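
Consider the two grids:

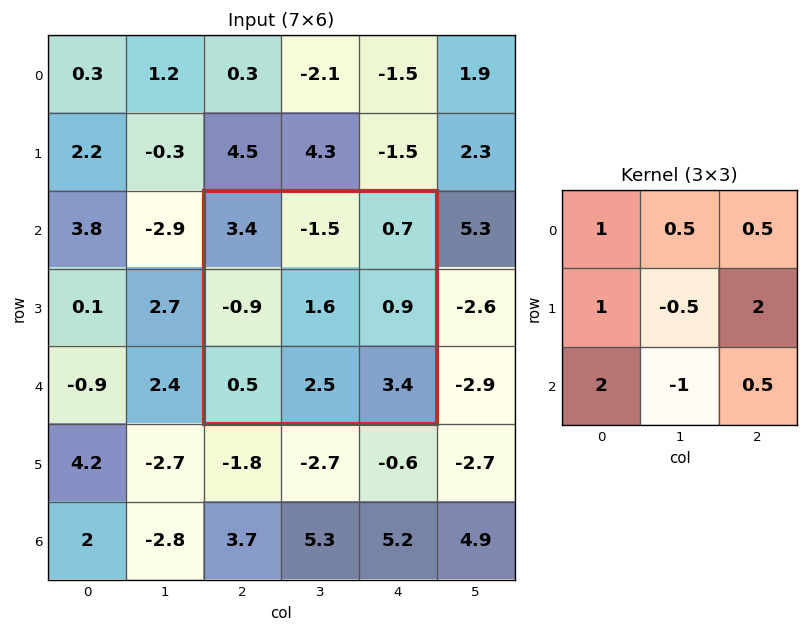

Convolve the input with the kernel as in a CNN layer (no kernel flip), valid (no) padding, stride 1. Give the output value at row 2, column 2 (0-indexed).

3.3

The receptive field on the input at this output position is [3.4 -1.5 0.7 / -0.9 1.6 0.9 / 0.5 2.5 3.4]. Elementwise product with the kernel and sum: 3.4·1 + -1.5·0.5 + 0.7·0.5 + -0.9·1 + 1.6·-0.5 + 0.9·2 + 0.5·2 + 2.5·-1 + 3.4·0.5.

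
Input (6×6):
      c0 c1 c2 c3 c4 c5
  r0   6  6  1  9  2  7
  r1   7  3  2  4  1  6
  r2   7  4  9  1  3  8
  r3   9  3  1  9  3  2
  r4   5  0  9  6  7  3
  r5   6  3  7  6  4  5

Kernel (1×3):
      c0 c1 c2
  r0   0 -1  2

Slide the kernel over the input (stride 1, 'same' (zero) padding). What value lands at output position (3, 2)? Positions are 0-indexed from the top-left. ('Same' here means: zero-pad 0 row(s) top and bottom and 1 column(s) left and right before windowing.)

The receptive field on the zero-padded input at this output position is [3 1 9]. Elementwise product with the kernel and sum: 1·-1 + 9·2.

17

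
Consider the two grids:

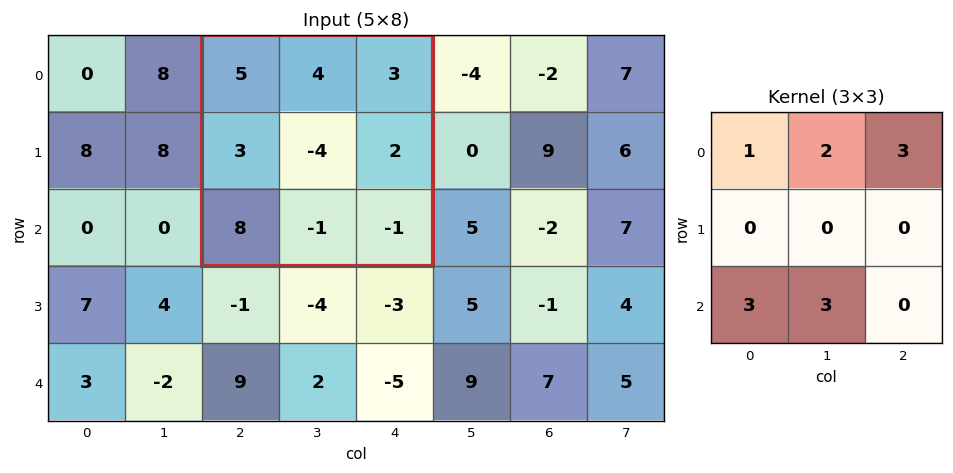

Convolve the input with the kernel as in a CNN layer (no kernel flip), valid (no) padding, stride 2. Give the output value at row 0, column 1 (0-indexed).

43

The receptive field on the input at this output position is [5 4 3 / 3 -4 2 / 8 -1 -1]. Elementwise product with the kernel and sum: 5·1 + 4·2 + 3·3 + 8·3 + -1·3.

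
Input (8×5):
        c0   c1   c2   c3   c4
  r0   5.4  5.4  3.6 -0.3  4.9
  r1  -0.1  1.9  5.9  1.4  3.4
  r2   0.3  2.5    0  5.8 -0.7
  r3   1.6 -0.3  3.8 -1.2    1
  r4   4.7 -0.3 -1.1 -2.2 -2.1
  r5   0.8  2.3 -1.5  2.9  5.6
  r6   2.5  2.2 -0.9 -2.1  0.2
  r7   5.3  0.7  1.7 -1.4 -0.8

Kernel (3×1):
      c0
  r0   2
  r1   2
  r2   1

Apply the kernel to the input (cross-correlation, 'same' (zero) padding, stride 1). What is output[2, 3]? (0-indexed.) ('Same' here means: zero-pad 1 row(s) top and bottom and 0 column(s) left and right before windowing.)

13.2

The receptive field on the zero-padded input at this output position is [1.4 / 5.8 / -1.2]. Elementwise product with the kernel and sum: 1.4·2 + 5.8·2 + -1.2·1.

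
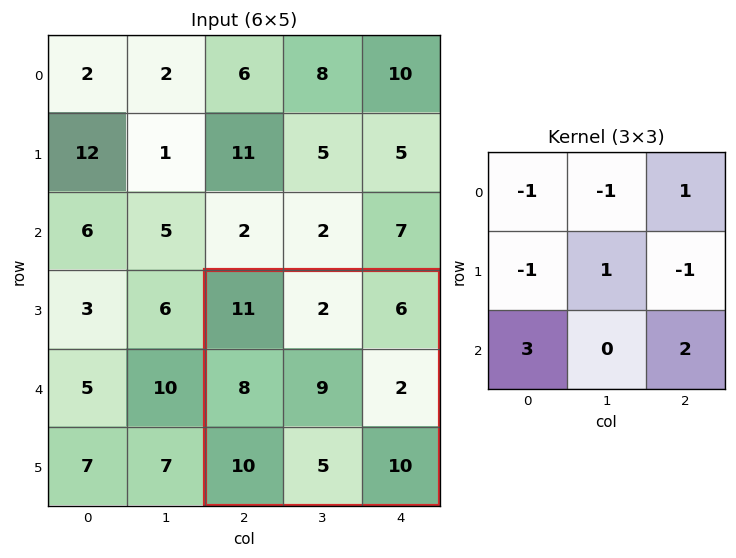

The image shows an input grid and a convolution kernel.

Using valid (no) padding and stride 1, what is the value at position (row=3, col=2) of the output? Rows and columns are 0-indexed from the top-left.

The receptive field on the input at this output position is [11 2 6 / 8 9 2 / 10 5 10]. Elementwise product with the kernel and sum: 11·-1 + 2·-1 + 6·1 + 8·-1 + 9·1 + 2·-1 + 10·3 + 10·2.

42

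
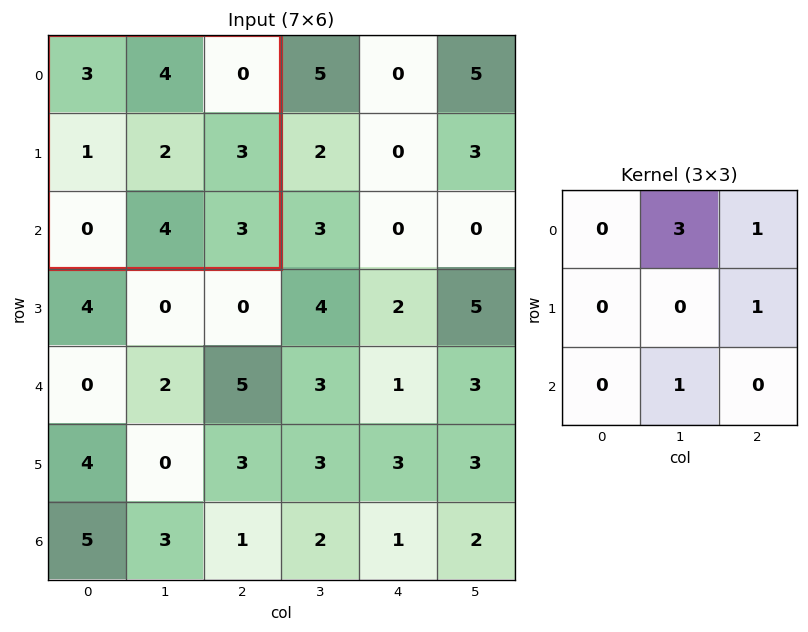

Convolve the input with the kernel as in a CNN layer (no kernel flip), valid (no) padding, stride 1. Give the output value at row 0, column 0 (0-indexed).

The receptive field on the input at this output position is [3 4 0 / 1 2 3 / 0 4 3]. Elementwise product with the kernel and sum: 4·3 + 0·1 + 3·1 + 4·1.

19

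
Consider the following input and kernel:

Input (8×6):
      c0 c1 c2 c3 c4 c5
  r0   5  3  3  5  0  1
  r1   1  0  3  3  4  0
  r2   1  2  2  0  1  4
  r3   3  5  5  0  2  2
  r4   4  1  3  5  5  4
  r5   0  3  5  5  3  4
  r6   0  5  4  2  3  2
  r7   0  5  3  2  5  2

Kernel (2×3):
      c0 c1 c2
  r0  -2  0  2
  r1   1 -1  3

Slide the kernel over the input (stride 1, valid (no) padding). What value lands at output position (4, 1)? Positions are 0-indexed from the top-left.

21

The receptive field on the input at this output position is [1 3 5 / 3 5 5]. Elementwise product with the kernel and sum: 1·-2 + 5·2 + 3·1 + 5·-1 + 5·3.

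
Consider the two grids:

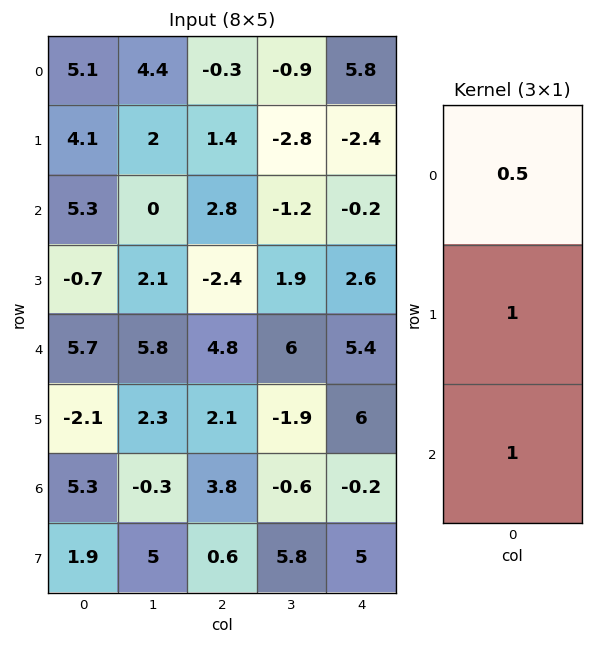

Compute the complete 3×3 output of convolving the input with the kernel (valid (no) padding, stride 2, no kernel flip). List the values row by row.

11.95 4.05 0.3
7.65 3.8 7.9
6.05 8.3 8.5

Output[0,0]: The receptive field on the input at this output position is [5.1 / 4.1 / 5.3]. Elementwise product with the kernel and sum: 5.1·0.5 + 4.1·1 + 5.3·1.
Output[0,1]: The receptive field on the input at this output position is [-0.3 / 1.4 / 2.8]. Elementwise product with the kernel and sum: -0.3·0.5 + 1.4·1 + 2.8·1.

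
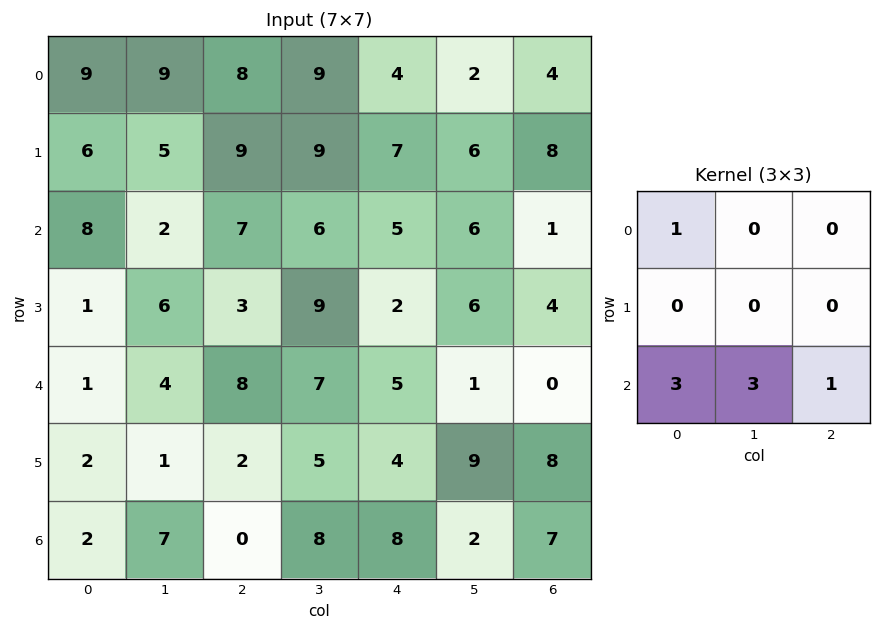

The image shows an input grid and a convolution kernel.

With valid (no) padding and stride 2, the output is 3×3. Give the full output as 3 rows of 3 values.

Output[0,0]: The receptive field on the input at this output position is [9 9 8 / 6 5 9 / 8 2 7]. Elementwise product with the kernel and sum: 9·1 + 8·3 + 2·3 + 7·1.

46 52 38
31 57 23
28 40 42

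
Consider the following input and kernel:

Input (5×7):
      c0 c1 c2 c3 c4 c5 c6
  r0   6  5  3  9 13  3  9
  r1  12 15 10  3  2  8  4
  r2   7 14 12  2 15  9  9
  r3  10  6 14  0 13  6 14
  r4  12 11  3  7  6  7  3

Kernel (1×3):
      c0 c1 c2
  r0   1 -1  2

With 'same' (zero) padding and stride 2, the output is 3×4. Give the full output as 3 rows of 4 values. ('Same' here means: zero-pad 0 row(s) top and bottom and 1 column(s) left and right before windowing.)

4 20 2 -6
21 6 5 0
10 22 15 4

Output[0,0]: The receptive field on the zero-padded input at this output position is [0 6 5]. Elementwise product with the kernel and sum: 0·1 + 6·-1 + 5·2.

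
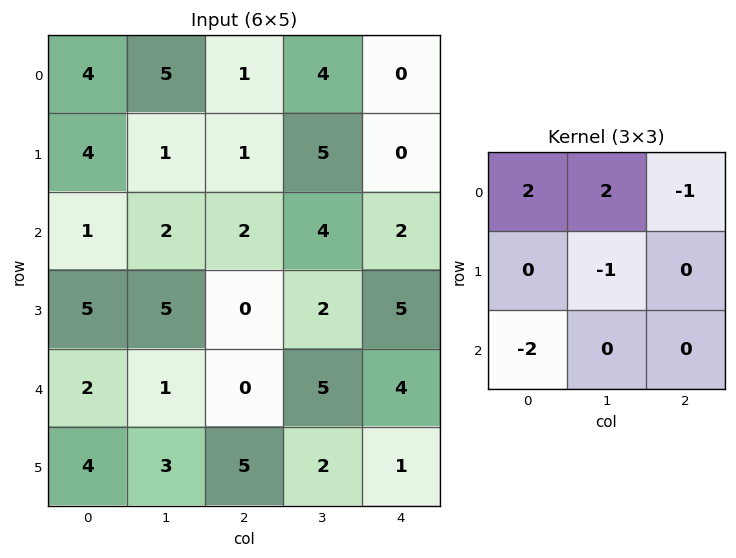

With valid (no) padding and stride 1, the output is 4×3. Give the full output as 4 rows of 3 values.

14 3 1
-3 -13 8
-5 2 8
11 2 -16

Output[0,0]: The receptive field on the input at this output position is [4 5 1 / 4 1 1 / 1 2 2]. Elementwise product with the kernel and sum: 4·2 + 5·2 + 1·-1 + 1·-1 + 1·-2.
Output[0,1]: The receptive field on the input at this output position is [5 1 4 / 1 1 5 / 2 2 4]. Elementwise product with the kernel and sum: 5·2 + 1·2 + 4·-1 + 1·-1 + 2·-2.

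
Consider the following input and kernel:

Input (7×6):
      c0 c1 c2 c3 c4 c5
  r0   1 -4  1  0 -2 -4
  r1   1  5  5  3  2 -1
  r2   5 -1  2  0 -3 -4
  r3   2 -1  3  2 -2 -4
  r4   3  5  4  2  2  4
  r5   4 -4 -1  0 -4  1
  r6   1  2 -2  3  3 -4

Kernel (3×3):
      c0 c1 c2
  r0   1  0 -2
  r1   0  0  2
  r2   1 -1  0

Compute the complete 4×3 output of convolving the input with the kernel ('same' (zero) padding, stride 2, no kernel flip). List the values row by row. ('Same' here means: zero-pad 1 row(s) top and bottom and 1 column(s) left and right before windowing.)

-9 0 -7
-14 -5 1
8 -4 22
12 2 -10

Output[0,0]: The receptive field on the zero-padded input at this output position is [0 0 0 / 0 1 -4 / 0 1 5]. Elementwise product with the kernel and sum: 0·1 + 0·-2 + -4·2 + 0·1 + 1·-1.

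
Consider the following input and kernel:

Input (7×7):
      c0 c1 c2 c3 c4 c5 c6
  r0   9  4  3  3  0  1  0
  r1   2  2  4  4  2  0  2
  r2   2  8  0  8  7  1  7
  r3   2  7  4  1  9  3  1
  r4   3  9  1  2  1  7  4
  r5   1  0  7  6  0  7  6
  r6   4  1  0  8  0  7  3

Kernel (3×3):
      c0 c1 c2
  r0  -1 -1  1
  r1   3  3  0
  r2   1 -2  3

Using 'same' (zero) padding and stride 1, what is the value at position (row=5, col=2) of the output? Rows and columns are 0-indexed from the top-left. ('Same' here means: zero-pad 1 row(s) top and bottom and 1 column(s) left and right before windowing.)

38

The receptive field on the zero-padded input at this output position is [9 1 2 / 0 7 6 / 1 0 8]. Elementwise product with the kernel and sum: 9·-1 + 1·-1 + 2·1 + 0·3 + 7·3 + 1·1 + 0·-2 + 8·3.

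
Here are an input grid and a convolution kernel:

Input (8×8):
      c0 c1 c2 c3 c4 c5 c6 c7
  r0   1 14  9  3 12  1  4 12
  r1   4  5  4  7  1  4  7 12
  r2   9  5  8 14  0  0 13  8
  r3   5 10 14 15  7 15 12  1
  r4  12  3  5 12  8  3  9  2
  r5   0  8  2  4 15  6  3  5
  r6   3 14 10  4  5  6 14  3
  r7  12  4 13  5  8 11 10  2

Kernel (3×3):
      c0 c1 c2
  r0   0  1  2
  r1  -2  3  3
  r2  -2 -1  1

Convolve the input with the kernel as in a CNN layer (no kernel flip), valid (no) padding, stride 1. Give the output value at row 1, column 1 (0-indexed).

The receptive field on the input at this output position is [5 4 7 / 5 8 14 / 10 14 15]. Elementwise product with the kernel and sum: 4·1 + 7·2 + 5·-2 + 8·3 + 14·3 + 10·-2 + 14·-1 + 15·1.

55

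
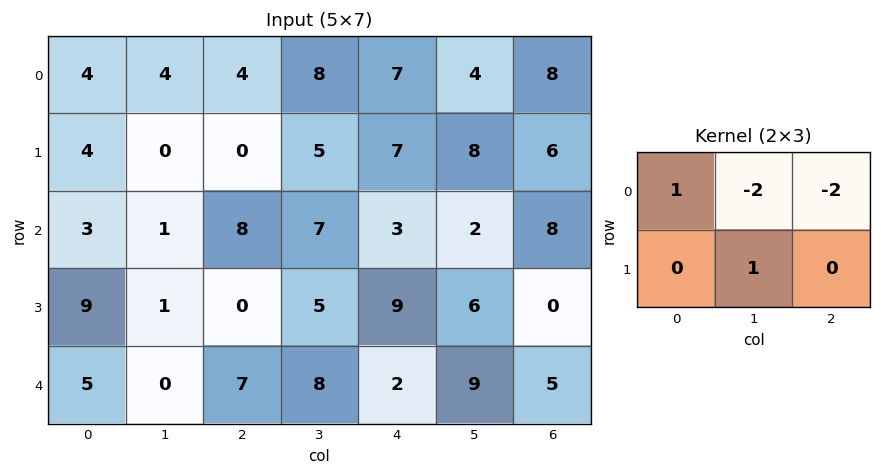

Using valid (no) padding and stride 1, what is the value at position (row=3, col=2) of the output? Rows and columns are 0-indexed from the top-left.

-20

The receptive field on the input at this output position is [0 5 9 / 7 8 2]. Elementwise product with the kernel and sum: 0·1 + 5·-2 + 9·-2 + 8·1.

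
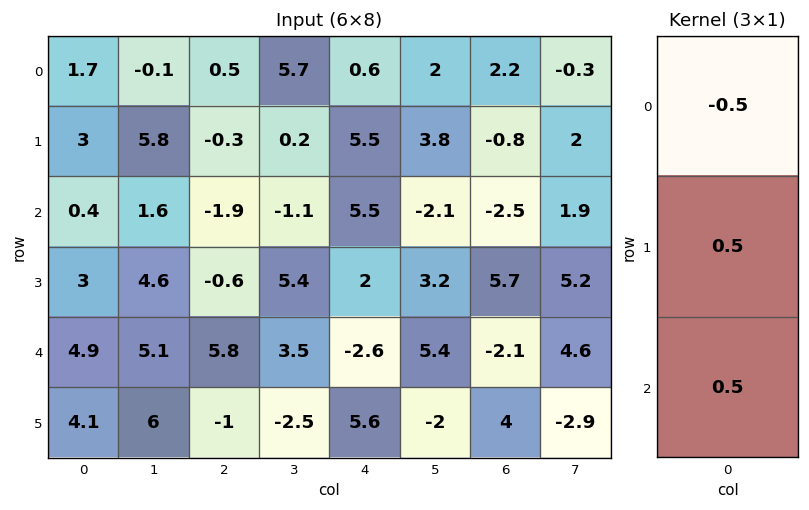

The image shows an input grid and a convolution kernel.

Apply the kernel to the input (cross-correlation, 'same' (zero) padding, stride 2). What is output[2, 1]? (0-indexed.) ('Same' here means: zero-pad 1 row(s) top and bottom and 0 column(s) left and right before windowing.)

2.7

The receptive field on the zero-padded input at this output position is [-0.6 / 5.8 / -1]. Elementwise product with the kernel and sum: -0.6·-0.5 + 5.8·0.5 + -1·0.5.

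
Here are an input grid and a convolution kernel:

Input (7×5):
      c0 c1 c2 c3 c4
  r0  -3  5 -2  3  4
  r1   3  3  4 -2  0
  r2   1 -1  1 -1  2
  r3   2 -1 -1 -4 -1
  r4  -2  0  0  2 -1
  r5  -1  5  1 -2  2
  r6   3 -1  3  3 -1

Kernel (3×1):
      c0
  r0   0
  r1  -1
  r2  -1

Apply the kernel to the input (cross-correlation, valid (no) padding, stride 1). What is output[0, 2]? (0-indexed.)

The receptive field on the input at this output position is [-2 / 4 / 1]. Elementwise product with the kernel and sum: 4·-1 + 1·-1.

-5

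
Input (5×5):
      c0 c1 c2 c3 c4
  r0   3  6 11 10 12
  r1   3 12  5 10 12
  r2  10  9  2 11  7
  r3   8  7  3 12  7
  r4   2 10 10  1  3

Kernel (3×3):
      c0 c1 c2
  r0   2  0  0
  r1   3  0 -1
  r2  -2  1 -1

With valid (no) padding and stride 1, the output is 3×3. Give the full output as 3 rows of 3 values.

Output[0,0]: The receptive field on the input at this output position is [3 6 11 / 3 12 5 / 10 9 2]. Elementwise product with the kernel and sum: 3·2 + 3·3 + 5·-1 + 10·-2 + 9·1 + 2·-1.

-3 11 25
22 17 8
37 16 -16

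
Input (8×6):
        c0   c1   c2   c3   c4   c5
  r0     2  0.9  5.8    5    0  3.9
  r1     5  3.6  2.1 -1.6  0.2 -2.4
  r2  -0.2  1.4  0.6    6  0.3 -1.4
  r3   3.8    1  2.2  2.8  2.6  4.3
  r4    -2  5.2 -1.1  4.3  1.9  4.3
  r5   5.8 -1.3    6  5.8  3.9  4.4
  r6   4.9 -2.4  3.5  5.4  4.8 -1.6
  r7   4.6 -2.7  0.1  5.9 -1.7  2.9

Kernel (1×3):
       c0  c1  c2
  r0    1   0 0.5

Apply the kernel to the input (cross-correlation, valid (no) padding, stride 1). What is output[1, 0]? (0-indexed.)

6.05

The receptive field on the input at this output position is [5 3.6 2.1]. Elementwise product with the kernel and sum: 5·1 + 2.1·0.5.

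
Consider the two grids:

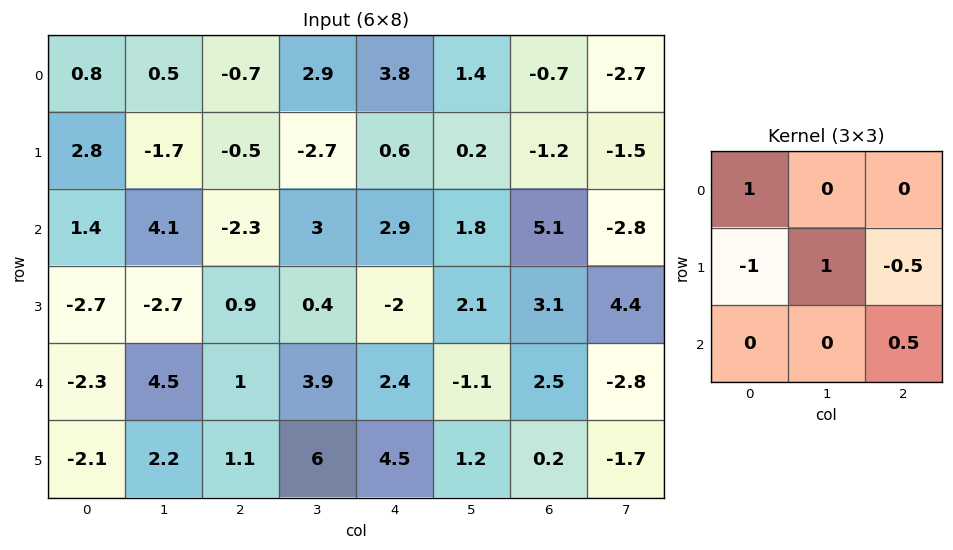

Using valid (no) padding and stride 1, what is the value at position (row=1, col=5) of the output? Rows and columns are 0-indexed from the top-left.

The receptive field on the input at this output position is [0.2 -1.2 -1.5 / 1.8 5.1 -2.8 / 2.1 3.1 4.4]. Elementwise product with the kernel and sum: 0.2·1 + 1.8·-1 + 5.1·1 + -2.8·-0.5 + 4.4·0.5.

7.1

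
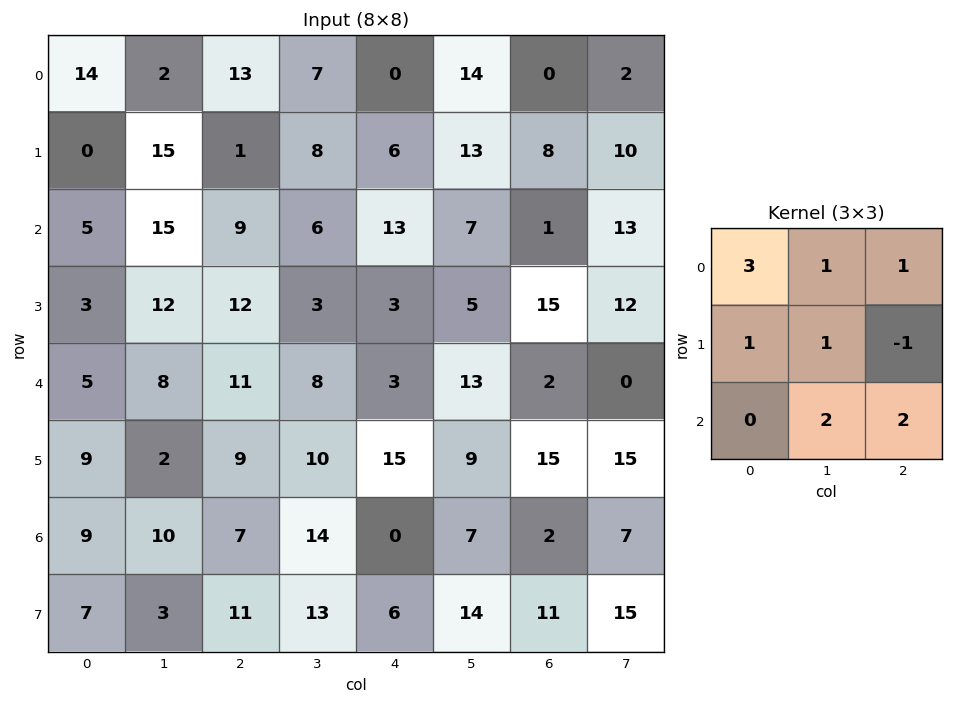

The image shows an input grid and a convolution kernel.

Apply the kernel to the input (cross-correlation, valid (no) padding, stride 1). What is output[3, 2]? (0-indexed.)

108

The receptive field on the input at this output position is [12 3 3 / 11 8 3 / 9 10 15]. Elementwise product with the kernel and sum: 12·3 + 3·1 + 3·1 + 11·1 + 8·1 + 3·-1 + 10·2 + 15·2.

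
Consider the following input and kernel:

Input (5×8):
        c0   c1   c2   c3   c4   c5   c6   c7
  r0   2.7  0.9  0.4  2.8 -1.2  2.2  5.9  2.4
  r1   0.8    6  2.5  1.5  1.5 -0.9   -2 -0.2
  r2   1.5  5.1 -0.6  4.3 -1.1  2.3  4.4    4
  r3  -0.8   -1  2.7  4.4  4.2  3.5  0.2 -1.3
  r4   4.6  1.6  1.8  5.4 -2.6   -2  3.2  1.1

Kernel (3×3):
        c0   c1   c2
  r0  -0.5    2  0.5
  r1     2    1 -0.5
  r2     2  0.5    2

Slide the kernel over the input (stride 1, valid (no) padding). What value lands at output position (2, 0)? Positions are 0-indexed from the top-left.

18.8

The receptive field on the input at this output position is [1.5 5.1 -0.6 / -0.8 -1 2.7 / 4.6 1.6 1.8]. Elementwise product with the kernel and sum: 1.5·-0.5 + 5.1·2 + -0.6·0.5 + -0.8·2 + -1·1 + 2.7·-0.5 + 4.6·2 + 1.6·0.5 + 1.8·2.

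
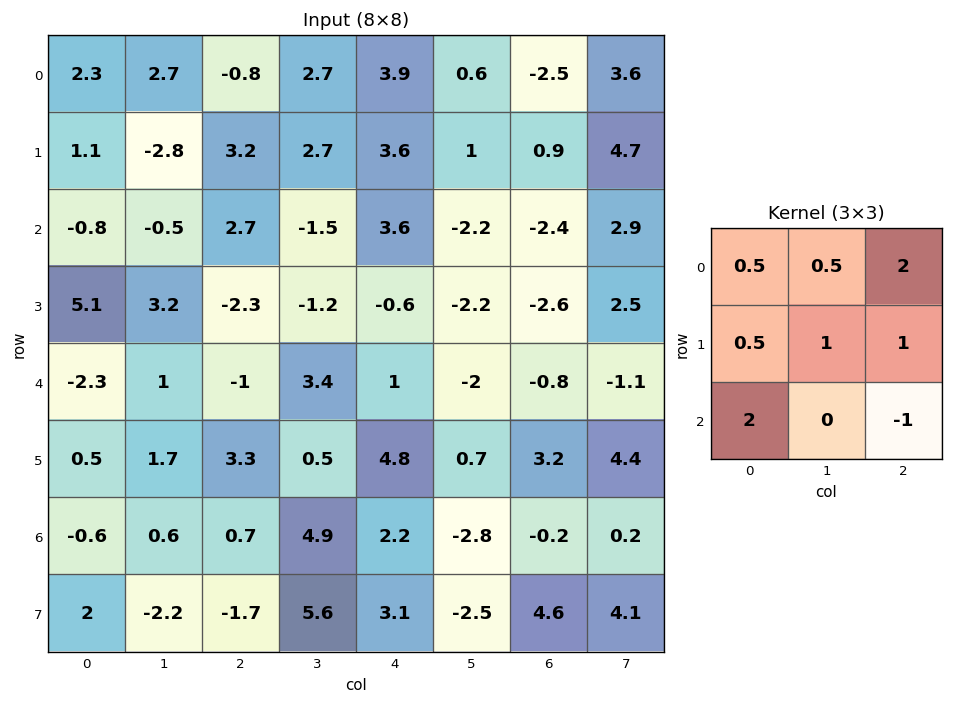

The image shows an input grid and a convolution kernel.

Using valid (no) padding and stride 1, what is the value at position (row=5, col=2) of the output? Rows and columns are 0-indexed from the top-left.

The receptive field on the input at this output position is [3.3 0.5 4.8 / 0.7 4.9 2.2 / -1.7 5.6 3.1]. Elementwise product with the kernel and sum: 3.3·0.5 + 0.5·0.5 + 4.8·2 + 0.7·0.5 + 4.9·1 + 2.2·1 + -1.7·2 + 3.1·-1.

12.45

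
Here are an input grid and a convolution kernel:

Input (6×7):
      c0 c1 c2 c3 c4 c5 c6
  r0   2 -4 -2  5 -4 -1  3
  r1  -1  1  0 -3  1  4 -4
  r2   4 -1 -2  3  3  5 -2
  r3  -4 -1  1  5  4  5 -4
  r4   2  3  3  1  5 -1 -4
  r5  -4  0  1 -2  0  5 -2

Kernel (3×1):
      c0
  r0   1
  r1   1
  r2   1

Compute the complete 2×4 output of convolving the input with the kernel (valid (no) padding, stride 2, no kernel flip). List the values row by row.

5 -4 0 -3
2 2 12 -10

Output[0,0]: The receptive field on the input at this output position is [2 / -1 / 4]. Elementwise product with the kernel and sum: 2·1 + -1·1 + 4·1.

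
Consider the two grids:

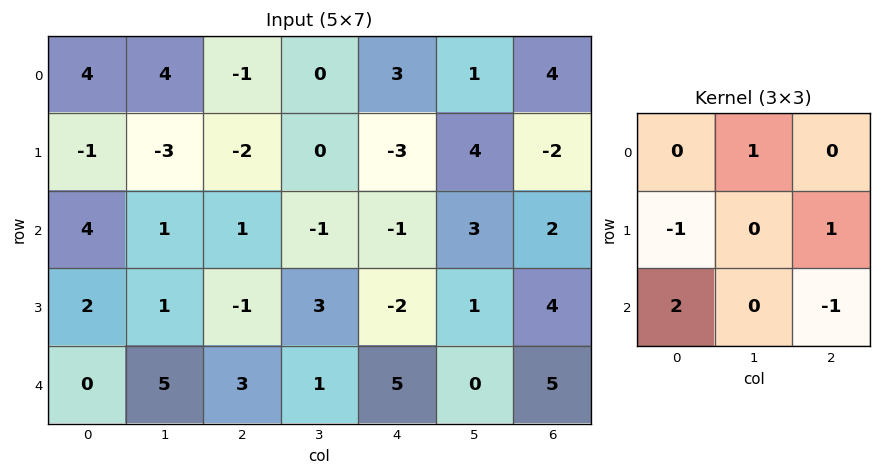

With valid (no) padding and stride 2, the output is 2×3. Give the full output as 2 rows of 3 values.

Output[0,0]: The receptive field on the input at this output position is [4 4 -1 / -1 -3 -2 / 4 1 1]. Elementwise product with the kernel and sum: 4·1 + -1·-1 + -2·1 + 4·2 + 1·-1.

10 2 -2
-5 -1 14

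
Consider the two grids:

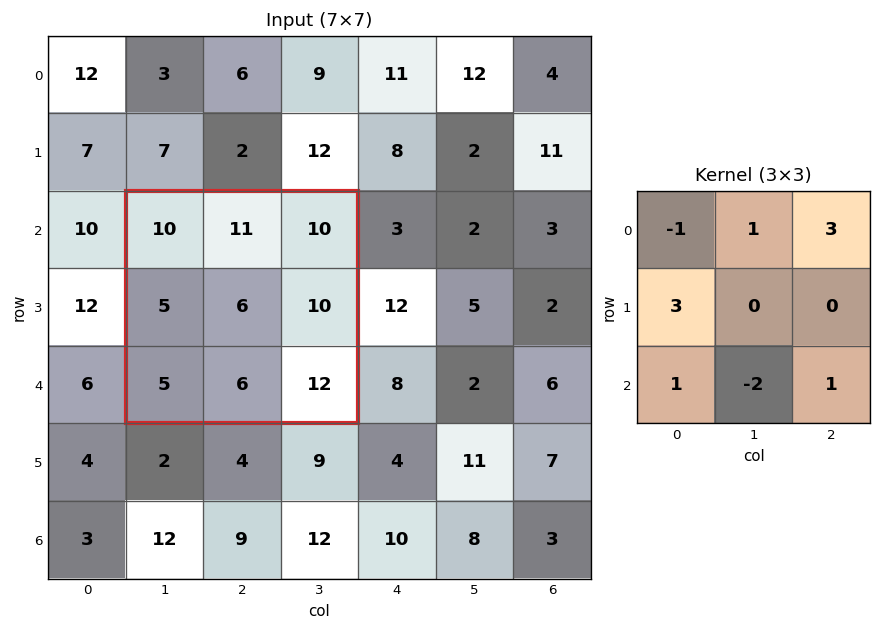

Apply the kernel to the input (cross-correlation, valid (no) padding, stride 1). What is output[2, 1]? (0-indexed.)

51

The receptive field on the input at this output position is [10 11 10 / 5 6 10 / 5 6 12]. Elementwise product with the kernel and sum: 10·-1 + 11·1 + 10·3 + 5·3 + 5·1 + 6·-2 + 12·1.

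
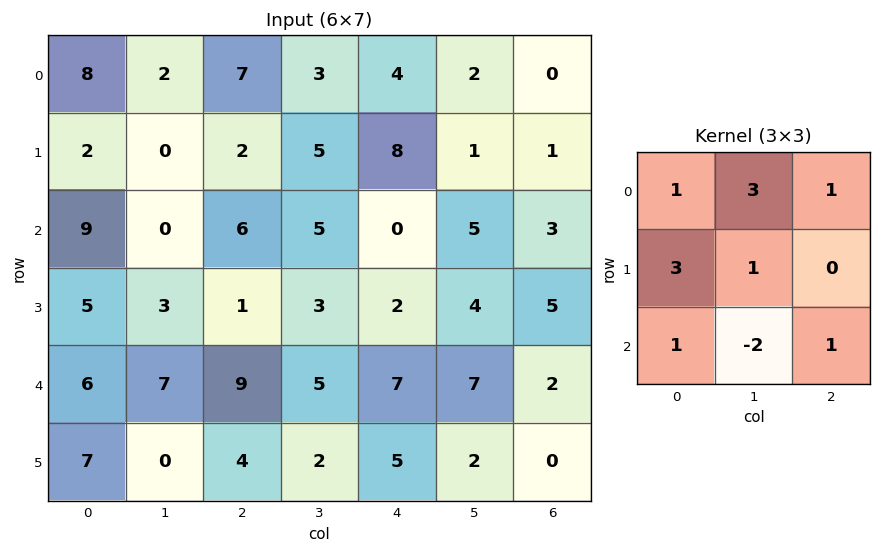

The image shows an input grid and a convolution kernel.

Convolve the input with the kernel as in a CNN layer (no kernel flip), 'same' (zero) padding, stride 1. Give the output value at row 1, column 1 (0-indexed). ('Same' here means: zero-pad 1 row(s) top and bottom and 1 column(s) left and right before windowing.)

42

The receptive field on the zero-padded input at this output position is [8 2 7 / 2 0 2 / 9 0 6]. Elementwise product with the kernel and sum: 8·1 + 2·3 + 7·1 + 2·3 + 0·1 + 9·1 + 0·-2 + 6·1.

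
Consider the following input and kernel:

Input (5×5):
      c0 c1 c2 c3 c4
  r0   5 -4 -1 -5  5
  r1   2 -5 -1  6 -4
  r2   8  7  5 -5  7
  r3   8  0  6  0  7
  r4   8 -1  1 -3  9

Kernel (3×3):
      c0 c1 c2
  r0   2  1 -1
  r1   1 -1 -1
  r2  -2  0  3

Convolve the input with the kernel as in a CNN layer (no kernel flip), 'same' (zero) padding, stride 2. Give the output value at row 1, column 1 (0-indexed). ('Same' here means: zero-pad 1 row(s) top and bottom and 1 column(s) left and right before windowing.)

-10

The receptive field on the zero-padded input at this output position is [-5 -1 6 / 7 5 -5 / 0 6 0]. Elementwise product with the kernel and sum: -5·2 + -1·1 + 6·-1 + 7·1 + 5·-1 + -5·-1 + 0·-2 + 0·3.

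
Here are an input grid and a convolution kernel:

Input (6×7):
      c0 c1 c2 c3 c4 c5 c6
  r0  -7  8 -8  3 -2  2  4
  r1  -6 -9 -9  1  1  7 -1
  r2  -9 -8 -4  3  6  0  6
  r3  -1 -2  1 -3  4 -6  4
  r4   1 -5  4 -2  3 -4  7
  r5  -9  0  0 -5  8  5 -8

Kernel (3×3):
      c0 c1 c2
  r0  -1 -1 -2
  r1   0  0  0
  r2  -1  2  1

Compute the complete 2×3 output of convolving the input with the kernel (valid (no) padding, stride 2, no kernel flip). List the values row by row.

Output[0,0]: The receptive field on the input at this output position is [-7 8 -8 / -6 -9 -9 / -9 -8 -4]. Elementwise product with the kernel and sum: -7·-1 + 8·-1 + -8·-2 + -9·-1 + -8·2 + -4·1.
Output[0,1]: The receptive field on the input at this output position is [-8 3 -2 / -9 1 1 / -4 3 6]. Elementwise product with the kernel and sum: -8·-1 + 3·-1 + -2·-2 + -4·-1 + 3·2 + 6·1.

4 25 -8
18 -16 -22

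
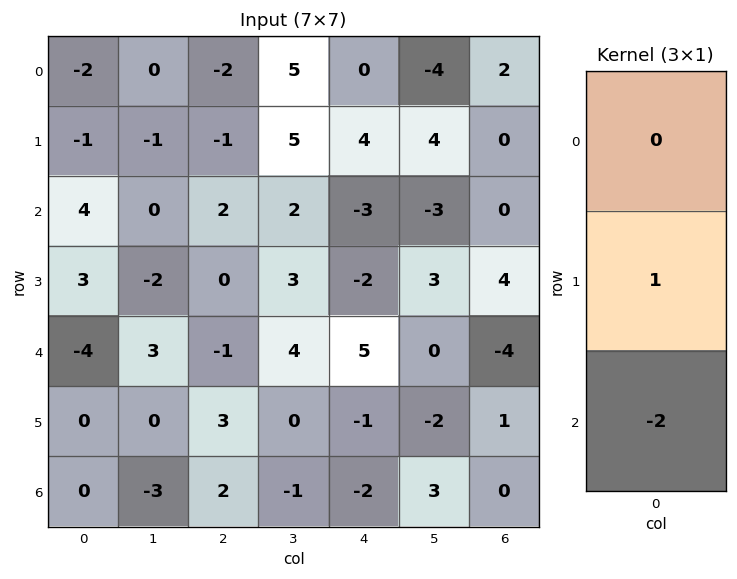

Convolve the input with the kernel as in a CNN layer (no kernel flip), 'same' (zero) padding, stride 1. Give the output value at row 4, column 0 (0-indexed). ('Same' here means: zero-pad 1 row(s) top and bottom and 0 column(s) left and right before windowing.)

-4

The receptive field on the zero-padded input at this output position is [3 / -4 / 0]. Elementwise product with the kernel and sum: -4·1 + 0·-2.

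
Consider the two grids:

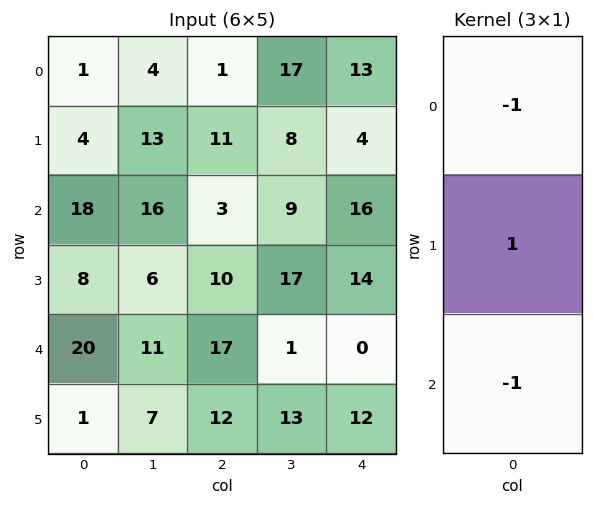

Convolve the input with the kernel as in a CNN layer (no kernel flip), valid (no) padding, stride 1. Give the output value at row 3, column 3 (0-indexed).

-29

The receptive field on the input at this output position is [17 / 1 / 13]. Elementwise product with the kernel and sum: 17·-1 + 1·1 + 13·-1.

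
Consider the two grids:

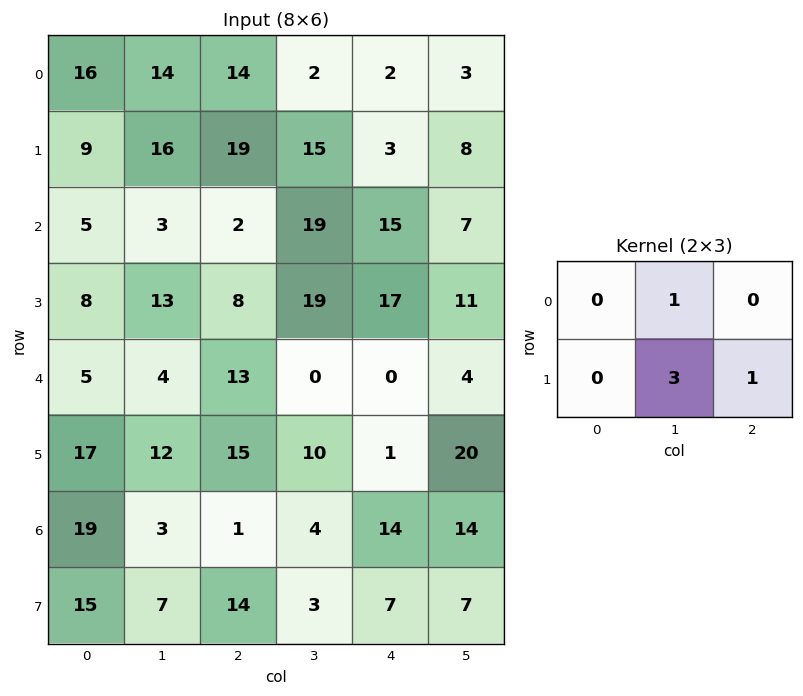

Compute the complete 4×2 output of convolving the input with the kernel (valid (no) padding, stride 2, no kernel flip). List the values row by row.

81 50
50 93
55 31
38 20

Output[0,0]: The receptive field on the input at this output position is [16 14 14 / 9 16 19]. Elementwise product with the kernel and sum: 14·1 + 16·3 + 19·1.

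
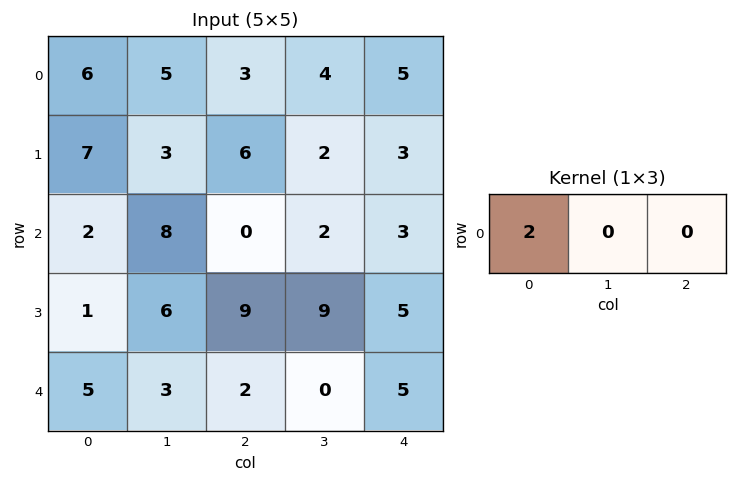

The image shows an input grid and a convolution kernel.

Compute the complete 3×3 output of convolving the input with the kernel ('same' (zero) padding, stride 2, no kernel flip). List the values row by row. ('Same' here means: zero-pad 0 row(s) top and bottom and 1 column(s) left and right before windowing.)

Output[0,0]: The receptive field on the zero-padded input at this output position is [0 6 5]. Elementwise product with the kernel and sum: 0·2.
Output[0,1]: The receptive field on the zero-padded input at this output position is [5 3 4]. Elementwise product with the kernel and sum: 5·2.

0 10 8
0 16 4
0 6 0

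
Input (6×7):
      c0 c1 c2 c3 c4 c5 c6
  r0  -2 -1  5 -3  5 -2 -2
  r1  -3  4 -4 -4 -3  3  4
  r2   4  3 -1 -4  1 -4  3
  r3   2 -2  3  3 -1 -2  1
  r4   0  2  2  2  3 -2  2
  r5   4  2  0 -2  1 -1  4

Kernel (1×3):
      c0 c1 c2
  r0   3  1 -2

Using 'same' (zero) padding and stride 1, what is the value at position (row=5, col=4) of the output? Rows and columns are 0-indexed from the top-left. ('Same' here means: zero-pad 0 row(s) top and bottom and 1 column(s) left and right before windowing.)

The receptive field on the zero-padded input at this output position is [-2 1 -1]. Elementwise product with the kernel and sum: -2·3 + 1·1 + -1·-2.

-3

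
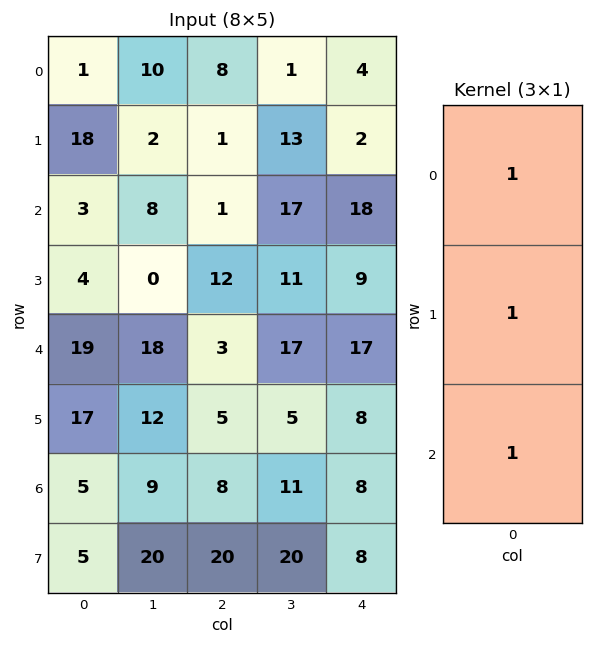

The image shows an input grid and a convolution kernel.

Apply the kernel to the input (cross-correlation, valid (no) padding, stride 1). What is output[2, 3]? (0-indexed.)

45

The receptive field on the input at this output position is [17 / 11 / 17]. Elementwise product with the kernel and sum: 17·1 + 11·1 + 17·1.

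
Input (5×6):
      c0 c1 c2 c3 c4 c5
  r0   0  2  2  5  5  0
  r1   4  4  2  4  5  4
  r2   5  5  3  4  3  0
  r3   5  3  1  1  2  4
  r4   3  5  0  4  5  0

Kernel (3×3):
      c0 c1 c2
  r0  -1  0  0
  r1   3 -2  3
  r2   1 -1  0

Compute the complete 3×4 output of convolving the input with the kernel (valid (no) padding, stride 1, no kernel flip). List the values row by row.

Output[0,0]: The receptive field on the input at this output position is [0 2 2 / 4 4 2 / 5 5 3]. Elementwise product with the kernel and sum: 0·-1 + 4·3 + 4·-2 + 2·3 + 5·1 + 5·-1.

10 20 10 10
12 19 8 1
5 10 0 6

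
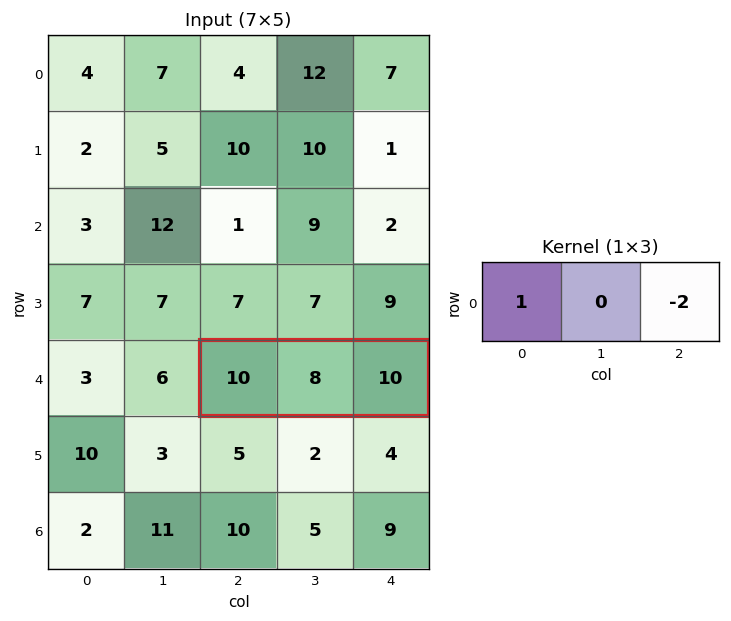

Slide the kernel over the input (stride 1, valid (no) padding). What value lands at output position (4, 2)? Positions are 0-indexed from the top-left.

-10

The receptive field on the input at this output position is [10 8 10]. Elementwise product with the kernel and sum: 10·1 + 10·-2.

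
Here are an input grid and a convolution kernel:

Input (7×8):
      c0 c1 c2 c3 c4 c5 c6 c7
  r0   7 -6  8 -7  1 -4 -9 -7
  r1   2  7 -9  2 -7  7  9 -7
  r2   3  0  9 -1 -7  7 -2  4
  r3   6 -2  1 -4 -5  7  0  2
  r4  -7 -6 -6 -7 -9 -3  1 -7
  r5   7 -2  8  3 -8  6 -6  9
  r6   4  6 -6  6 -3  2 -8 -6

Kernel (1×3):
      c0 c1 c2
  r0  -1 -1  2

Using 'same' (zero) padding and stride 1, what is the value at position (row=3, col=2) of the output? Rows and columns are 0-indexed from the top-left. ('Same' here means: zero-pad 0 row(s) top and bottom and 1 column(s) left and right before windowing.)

-7

The receptive field on the zero-padded input at this output position is [-2 1 -4]. Elementwise product with the kernel and sum: -2·-1 + 1·-1 + -4·2.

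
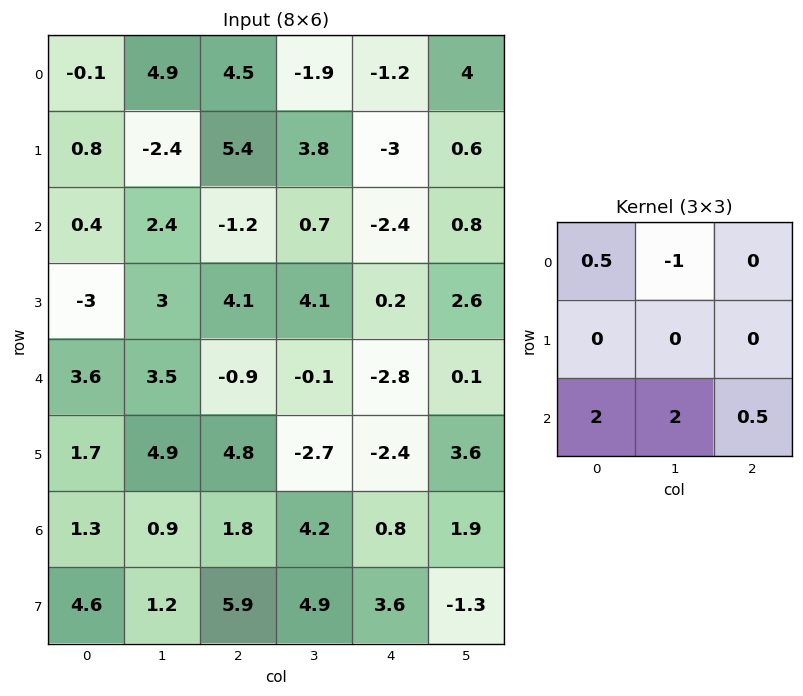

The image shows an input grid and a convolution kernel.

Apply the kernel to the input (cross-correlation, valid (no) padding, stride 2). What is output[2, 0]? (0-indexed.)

The receptive field on the input at this output position is [3.6 3.5 -0.9 / 1.7 4.9 4.8 / 1.3 0.9 1.8]. Elementwise product with the kernel and sum: 3.6·0.5 + 3.5·-1 + 1.3·2 + 0.9·2 + 1.8·0.5.

3.6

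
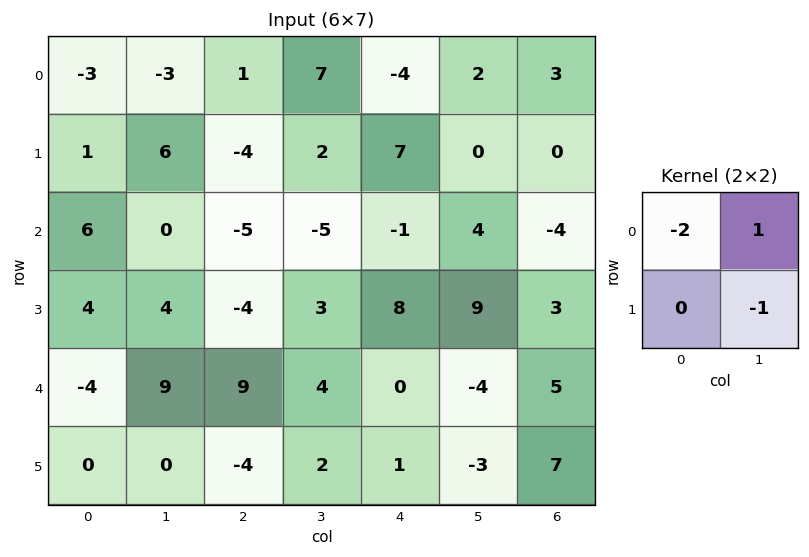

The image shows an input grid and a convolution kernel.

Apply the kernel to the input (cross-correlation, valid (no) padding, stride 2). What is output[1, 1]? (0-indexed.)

The receptive field on the input at this output position is [-5 -5 / -4 3]. Elementwise product with the kernel and sum: -5·-2 + -5·1 + 3·-1.

2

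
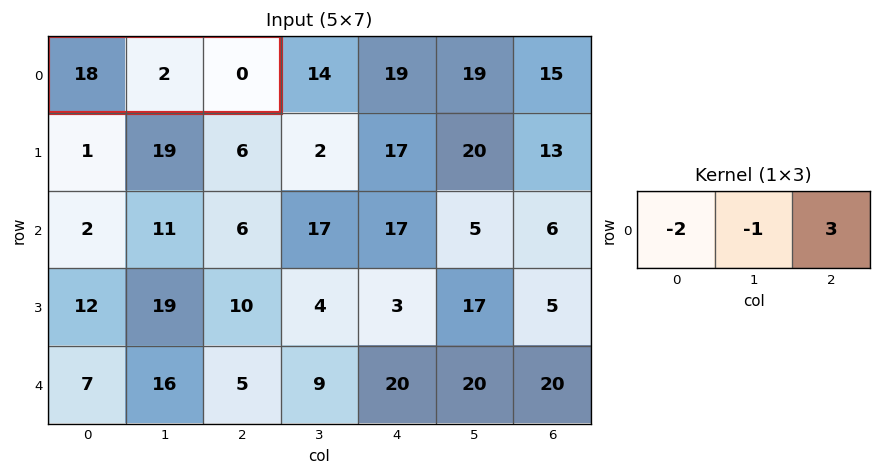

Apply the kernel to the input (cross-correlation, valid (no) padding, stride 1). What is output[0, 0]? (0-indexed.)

-38

The receptive field on the input at this output position is [18 2 0]. Elementwise product with the kernel and sum: 18·-2 + 2·-1 + 0·3.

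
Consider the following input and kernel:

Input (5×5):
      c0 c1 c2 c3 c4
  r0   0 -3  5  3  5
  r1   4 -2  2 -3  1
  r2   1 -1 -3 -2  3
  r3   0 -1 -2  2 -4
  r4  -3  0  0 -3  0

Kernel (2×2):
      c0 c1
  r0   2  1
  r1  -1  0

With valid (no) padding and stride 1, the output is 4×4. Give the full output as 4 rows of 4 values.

Output[0,0]: The receptive field on the input at this output position is [0 -3 / 4 -2]. Elementwise product with the kernel and sum: 0·2 + -3·1 + 4·-1.

-7 1 11 14
5 -1 4 -3
1 -4 -6 -3
2 -4 -2 3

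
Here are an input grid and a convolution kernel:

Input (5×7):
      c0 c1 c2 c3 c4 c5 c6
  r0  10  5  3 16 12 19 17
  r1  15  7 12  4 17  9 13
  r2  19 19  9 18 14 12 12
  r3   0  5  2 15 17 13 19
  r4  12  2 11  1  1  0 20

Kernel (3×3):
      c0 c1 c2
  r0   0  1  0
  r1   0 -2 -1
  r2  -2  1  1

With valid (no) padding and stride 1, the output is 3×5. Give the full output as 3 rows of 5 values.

Output[0,0]: The receptive field on the input at this output position is [10 5 3 / 15 7 12 / 19 19 9]. Elementwise product with the kernel and sum: 5·1 + 7·-2 + 12·-1 + 19·-2 + 19·1 + 9·1.

-31 -36 5 -41 -16
-33 -17 -18 -23 -29
-4 -2 -49 -34 -15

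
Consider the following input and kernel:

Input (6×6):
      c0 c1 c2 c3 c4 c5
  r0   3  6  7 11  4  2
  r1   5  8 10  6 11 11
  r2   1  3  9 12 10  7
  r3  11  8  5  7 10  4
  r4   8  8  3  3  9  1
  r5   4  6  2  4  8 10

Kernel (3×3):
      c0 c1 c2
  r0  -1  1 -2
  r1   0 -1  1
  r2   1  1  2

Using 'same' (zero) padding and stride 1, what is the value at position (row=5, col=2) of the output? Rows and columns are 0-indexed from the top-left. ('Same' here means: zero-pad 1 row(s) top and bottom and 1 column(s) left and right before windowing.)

-9

The receptive field on the zero-padded input at this output position is [8 3 3 / 6 2 4 / 0 0 0]. Elementwise product with the kernel and sum: 8·-1 + 3·1 + 3·-2 + 2·-1 + 4·1 + 0·1 + 0·1 + 0·2.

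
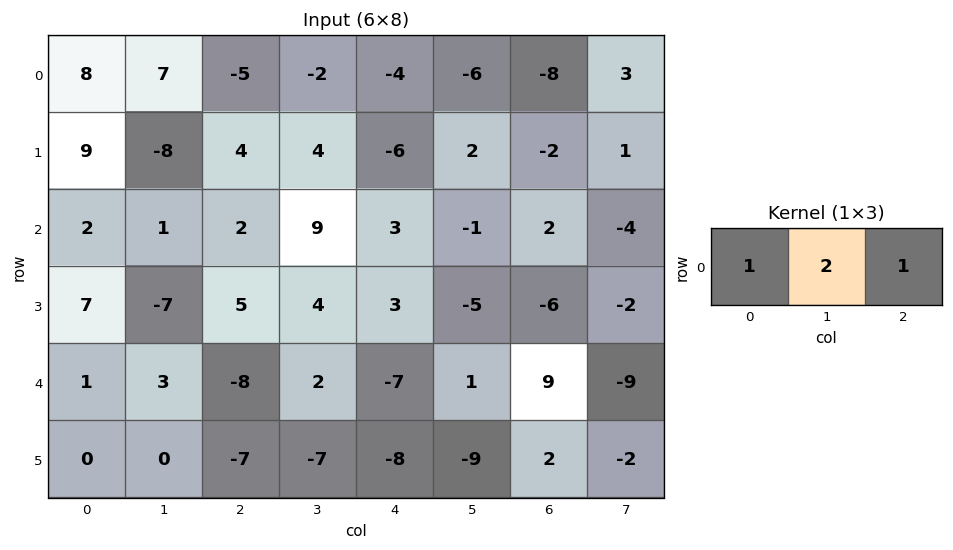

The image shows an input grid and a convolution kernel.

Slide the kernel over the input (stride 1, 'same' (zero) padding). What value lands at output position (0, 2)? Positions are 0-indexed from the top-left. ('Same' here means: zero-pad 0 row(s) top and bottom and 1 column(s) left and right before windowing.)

-5

The receptive field on the zero-padded input at this output position is [7 -5 -2]. Elementwise product with the kernel and sum: 7·1 + -5·2 + -2·1.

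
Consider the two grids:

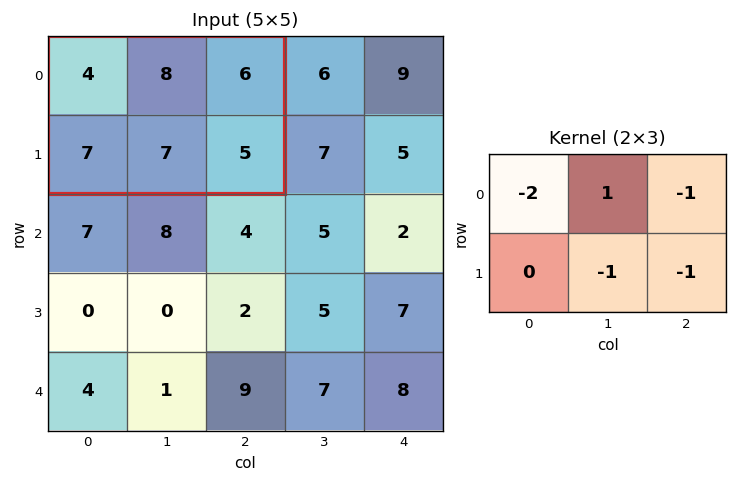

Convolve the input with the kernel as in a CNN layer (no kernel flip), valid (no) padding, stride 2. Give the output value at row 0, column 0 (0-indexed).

The receptive field on the input at this output position is [4 8 6 / 7 7 5]. Elementwise product with the kernel and sum: 4·-2 + 8·1 + 6·-1 + 7·-1 + 5·-1.

-18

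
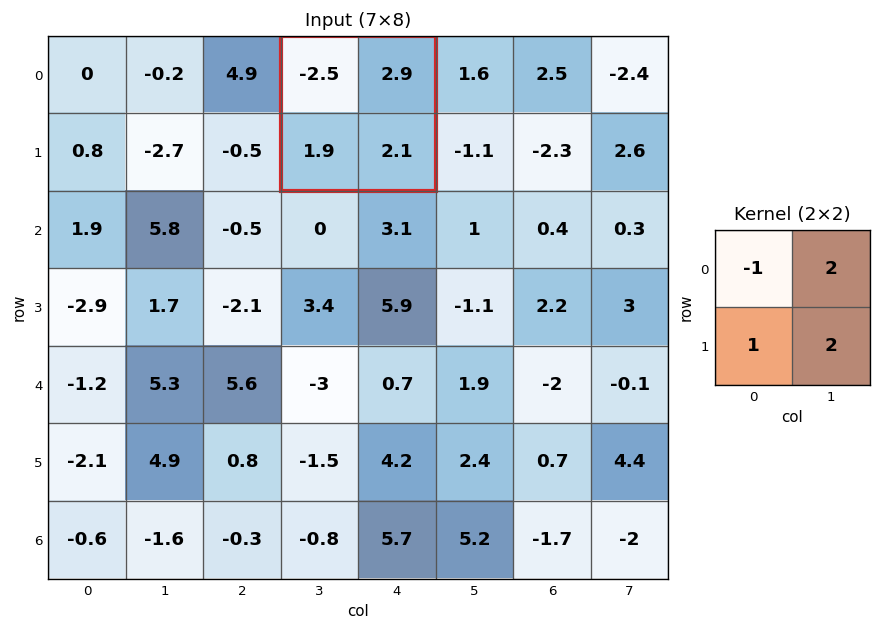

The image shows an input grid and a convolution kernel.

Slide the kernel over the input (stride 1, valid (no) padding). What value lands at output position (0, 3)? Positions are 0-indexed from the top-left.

The receptive field on the input at this output position is [-2.5 2.9 / 1.9 2.1]. Elementwise product with the kernel and sum: -2.5·-1 + 2.9·2 + 1.9·1 + 2.1·2.

14.4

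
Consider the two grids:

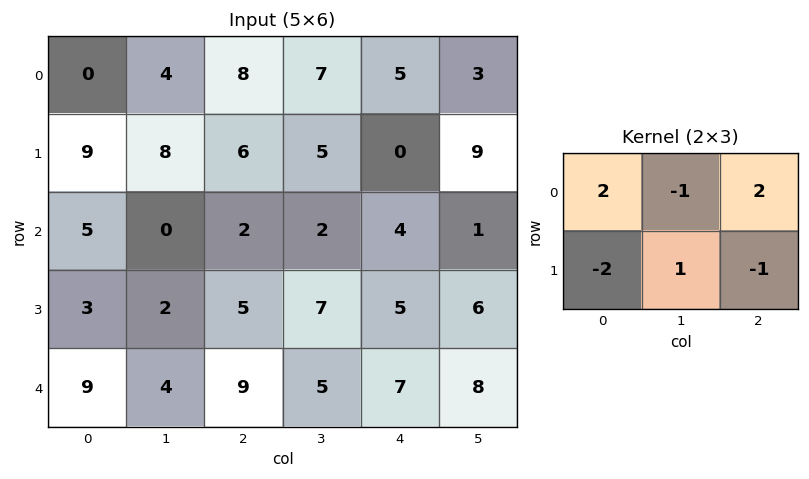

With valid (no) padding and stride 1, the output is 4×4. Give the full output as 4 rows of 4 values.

-4 -1 12 -4
10 20 1 27
5 -4 2 -13
-9 9 -7 10

Output[0,0]: The receptive field on the input at this output position is [0 4 8 / 9 8 6]. Elementwise product with the kernel and sum: 0·2 + 4·-1 + 8·2 + 9·-2 + 8·1 + 6·-1.
Output[0,1]: The receptive field on the input at this output position is [4 8 7 / 8 6 5]. Elementwise product with the kernel and sum: 4·2 + 8·-1 + 7·2 + 8·-2 + 6·1 + 5·-1.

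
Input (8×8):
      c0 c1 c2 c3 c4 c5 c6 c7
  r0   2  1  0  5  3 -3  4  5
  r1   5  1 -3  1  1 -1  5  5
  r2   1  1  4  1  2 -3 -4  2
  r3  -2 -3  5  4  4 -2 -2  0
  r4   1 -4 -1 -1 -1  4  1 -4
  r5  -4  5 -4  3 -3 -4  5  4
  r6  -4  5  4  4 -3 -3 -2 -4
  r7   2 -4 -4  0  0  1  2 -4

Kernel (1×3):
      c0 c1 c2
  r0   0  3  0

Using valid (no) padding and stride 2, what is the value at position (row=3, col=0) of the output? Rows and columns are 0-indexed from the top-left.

The receptive field on the input at this output position is [-4 5 4]. Elementwise product with the kernel and sum: 5·3.

15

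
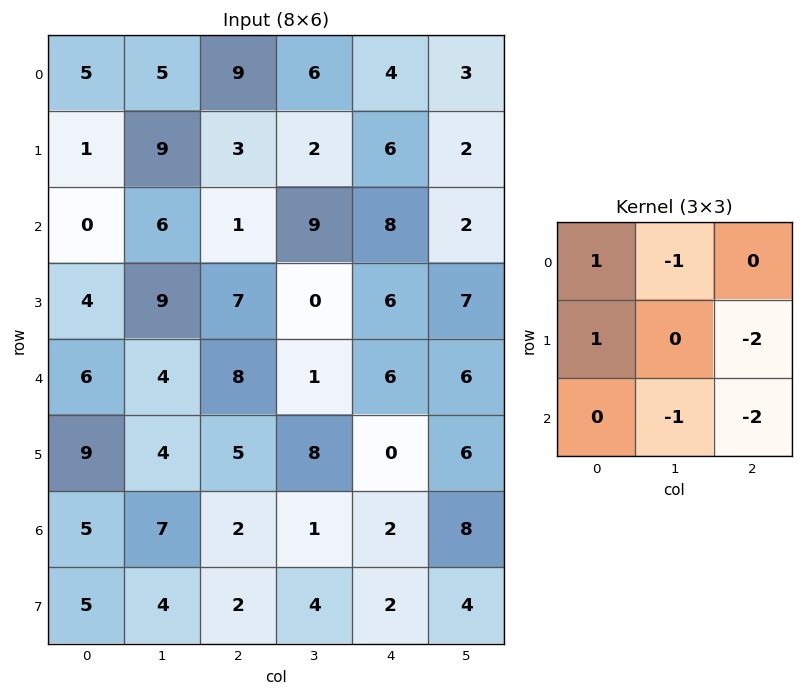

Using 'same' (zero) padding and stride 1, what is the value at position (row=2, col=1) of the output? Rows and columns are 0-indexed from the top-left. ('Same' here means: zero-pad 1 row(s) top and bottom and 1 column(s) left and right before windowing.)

The receptive field on the zero-padded input at this output position is [1 9 3 / 0 6 1 / 4 9 7]. Elementwise product with the kernel and sum: 1·1 + 9·-1 + 0·1 + 1·-2 + 9·-1 + 7·-2.

-33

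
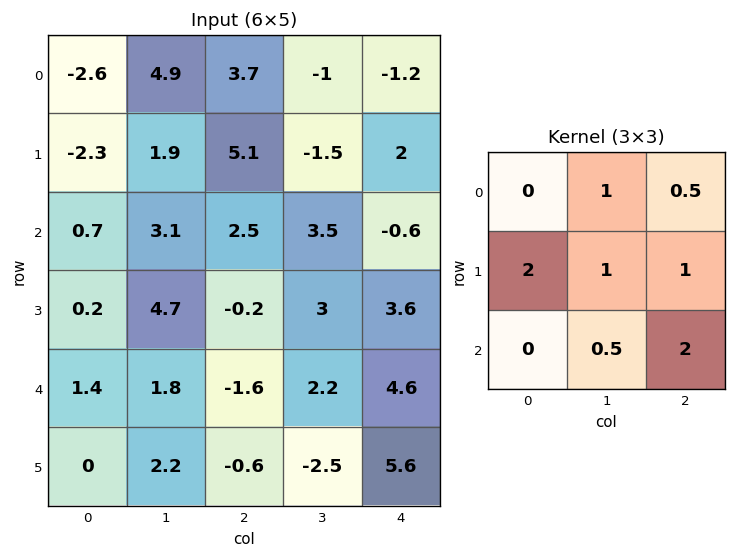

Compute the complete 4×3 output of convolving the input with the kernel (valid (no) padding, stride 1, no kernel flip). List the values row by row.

15.7 18.85 9.65
13.4 22.45 16.1
6.95 20.05 19.7
7.5 0.2 18.35

Output[0,0]: The receptive field on the input at this output position is [-2.6 4.9 3.7 / -2.3 1.9 5.1 / 0.7 3.1 2.5]. Elementwise product with the kernel and sum: 4.9·1 + 3.7·0.5 + -2.3·2 + 1.9·1 + 5.1·1 + 3.1·0.5 + 2.5·2.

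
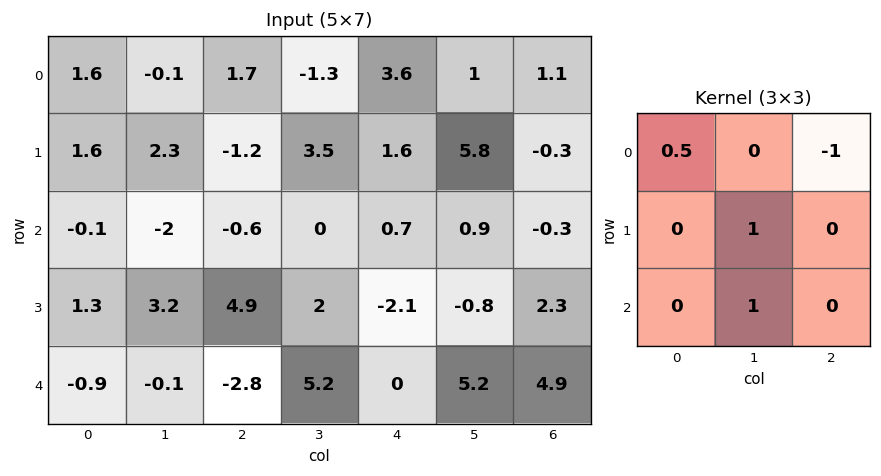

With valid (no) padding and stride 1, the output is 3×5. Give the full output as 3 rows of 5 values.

Output[0,0]: The receptive field on the input at this output position is [1.6 -0.1 1.7 / 1.6 2.3 -1.2 / -0.1 -2 -0.6]. Elementwise product with the kernel and sum: 1.6·0.5 + 1.7·-1 + 2.3·1 + -2·1.
Output[0,1]: The receptive field on the input at this output position is [-0.1 1.7 -1.3 / 2.3 -1.2 3.5 / -2 -0.6 0]. Elementwise product with the kernel and sum: -0.1·0.5 + -1.3·-1 + -1.2·1 + -0.6·1.

-0.6 -0.55 0.75 0.65 7.4
3.2 1.95 -0.2 -5.45 1.2
3.65 1.1 6.2 -3 5.05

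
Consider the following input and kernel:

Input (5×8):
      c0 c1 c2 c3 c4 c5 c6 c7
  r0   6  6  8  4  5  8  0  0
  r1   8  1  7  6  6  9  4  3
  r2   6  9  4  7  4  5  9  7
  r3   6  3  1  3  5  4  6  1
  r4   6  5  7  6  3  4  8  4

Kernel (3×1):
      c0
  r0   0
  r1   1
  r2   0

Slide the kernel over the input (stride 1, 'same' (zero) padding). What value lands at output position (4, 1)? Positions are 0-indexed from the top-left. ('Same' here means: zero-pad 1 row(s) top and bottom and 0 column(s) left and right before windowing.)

5

The receptive field on the zero-padded input at this output position is [3 / 5 / 0]. Elementwise product with the kernel and sum: 5·1.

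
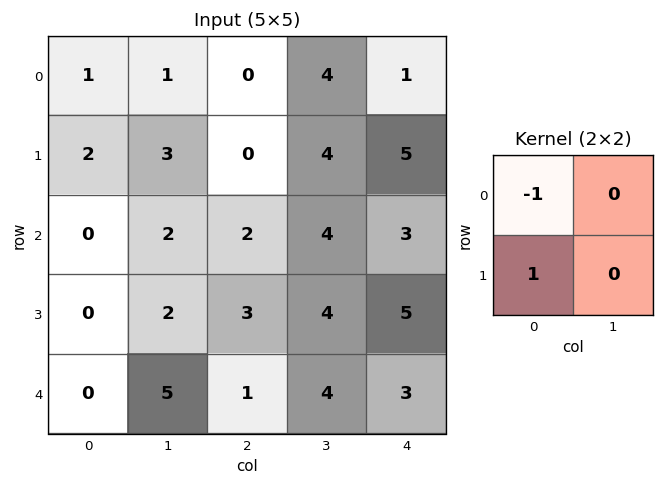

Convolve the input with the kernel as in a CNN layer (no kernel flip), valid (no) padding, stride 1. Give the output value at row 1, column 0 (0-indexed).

The receptive field on the input at this output position is [2 3 / 0 2]. Elementwise product with the kernel and sum: 2·-1 + 0·1.

-2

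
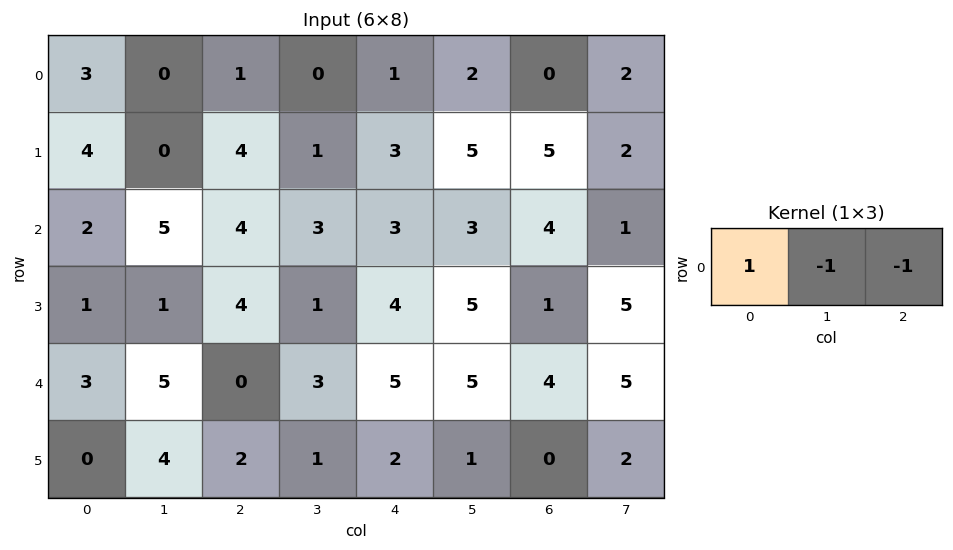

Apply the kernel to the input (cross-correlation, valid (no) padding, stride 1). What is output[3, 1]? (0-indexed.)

-4

The receptive field on the input at this output position is [1 4 1]. Elementwise product with the kernel and sum: 1·1 + 4·-1 + 1·-1.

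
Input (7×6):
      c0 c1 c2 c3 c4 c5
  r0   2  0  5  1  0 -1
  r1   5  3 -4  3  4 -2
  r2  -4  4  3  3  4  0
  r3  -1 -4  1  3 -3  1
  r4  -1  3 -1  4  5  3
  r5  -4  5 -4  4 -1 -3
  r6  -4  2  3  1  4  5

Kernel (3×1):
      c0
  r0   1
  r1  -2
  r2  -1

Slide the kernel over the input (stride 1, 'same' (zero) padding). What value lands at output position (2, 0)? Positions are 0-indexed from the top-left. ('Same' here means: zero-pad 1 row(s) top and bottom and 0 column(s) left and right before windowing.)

14

The receptive field on the zero-padded input at this output position is [5 / -4 / -1]. Elementwise product with the kernel and sum: 5·1 + -4·-2 + -1·-1.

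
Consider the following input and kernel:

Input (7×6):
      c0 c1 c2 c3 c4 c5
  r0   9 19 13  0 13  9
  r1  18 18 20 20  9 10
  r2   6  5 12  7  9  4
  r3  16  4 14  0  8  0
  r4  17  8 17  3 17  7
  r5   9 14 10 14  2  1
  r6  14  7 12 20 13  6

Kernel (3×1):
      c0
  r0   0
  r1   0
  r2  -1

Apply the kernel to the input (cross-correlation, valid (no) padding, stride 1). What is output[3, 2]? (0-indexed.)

The receptive field on the input at this output position is [14 / 17 / 10]. Elementwise product with the kernel and sum: 10·-1.

-10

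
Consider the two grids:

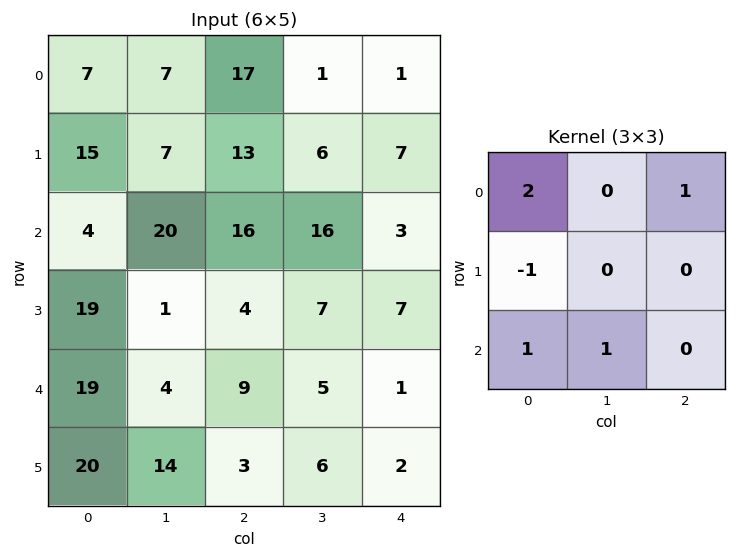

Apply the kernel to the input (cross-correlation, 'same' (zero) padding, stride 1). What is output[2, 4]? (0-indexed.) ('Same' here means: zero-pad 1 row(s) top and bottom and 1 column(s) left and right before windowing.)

10

The receptive field on the zero-padded input at this output position is [6 7 0 / 16 3 0 / 7 7 0]. Elementwise product with the kernel and sum: 6·2 + 0·1 + 16·-1 + 7·1 + 7·1.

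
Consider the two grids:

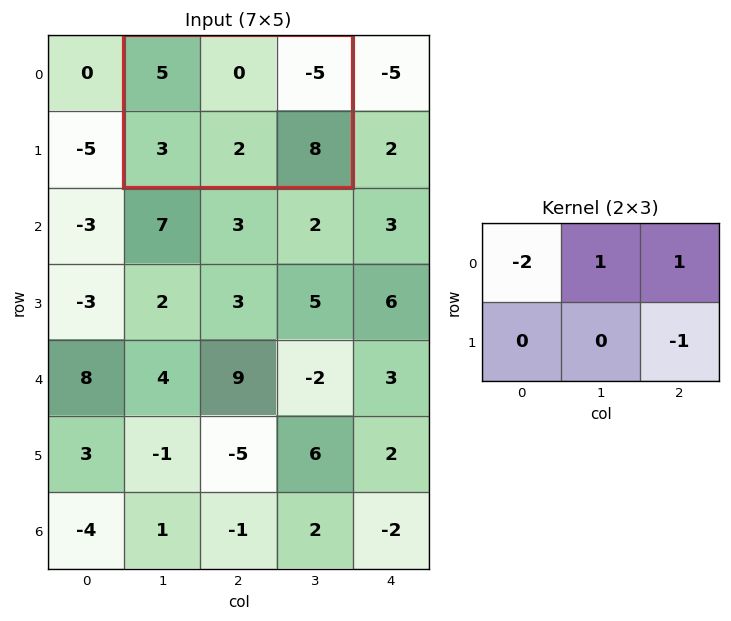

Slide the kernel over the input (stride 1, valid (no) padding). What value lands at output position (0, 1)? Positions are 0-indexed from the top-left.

The receptive field on the input at this output position is [5 0 -5 / 3 2 8]. Elementwise product with the kernel and sum: 5·-2 + 0·1 + -5·1 + 8·-1.

-23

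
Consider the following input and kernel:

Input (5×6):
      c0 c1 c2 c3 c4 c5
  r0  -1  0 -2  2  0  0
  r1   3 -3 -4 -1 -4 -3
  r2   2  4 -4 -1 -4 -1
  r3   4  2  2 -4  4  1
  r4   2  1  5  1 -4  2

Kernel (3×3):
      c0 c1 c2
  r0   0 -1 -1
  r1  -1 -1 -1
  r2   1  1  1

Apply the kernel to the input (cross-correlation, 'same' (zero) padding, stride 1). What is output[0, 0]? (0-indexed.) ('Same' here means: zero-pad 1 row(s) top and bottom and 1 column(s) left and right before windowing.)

The receptive field on the zero-padded input at this output position is [0 0 0 / 0 -1 0 / 0 3 -3]. Elementwise product with the kernel and sum: 0·-1 + 0·-1 + 0·-1 + -1·-1 + 0·-1 + 0·1 + 3·1 + -3·1.

1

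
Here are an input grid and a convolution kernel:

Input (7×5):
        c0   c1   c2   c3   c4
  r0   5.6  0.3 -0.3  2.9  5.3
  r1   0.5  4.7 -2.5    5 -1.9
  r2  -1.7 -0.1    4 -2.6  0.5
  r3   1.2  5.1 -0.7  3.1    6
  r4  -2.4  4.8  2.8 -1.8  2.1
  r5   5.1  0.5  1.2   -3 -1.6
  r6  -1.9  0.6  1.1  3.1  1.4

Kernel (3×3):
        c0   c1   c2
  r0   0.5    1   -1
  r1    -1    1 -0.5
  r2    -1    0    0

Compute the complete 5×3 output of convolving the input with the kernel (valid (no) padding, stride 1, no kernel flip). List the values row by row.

10.55 -12.65 1.9
5.85 -4.85 -0.5
1.7 -5.6 -3.1
7.1 -2.85 -10.1
-2.5 8.6 -7

Output[0,0]: The receptive field on the input at this output position is [5.6 0.3 -0.3 / 0.5 4.7 -2.5 / -1.7 -0.1 4]. Elementwise product with the kernel and sum: 5.6·0.5 + 0.3·1 + -0.3·-1 + 0.5·-1 + 4.7·1 + -2.5·-0.5 + -1.7·-1.
Output[0,1]: The receptive field on the input at this output position is [0.3 -0.3 2.9 / 4.7 -2.5 5 / -0.1 4 -2.6]. Elementwise product with the kernel and sum: 0.3·0.5 + -0.3·1 + 2.9·-1 + 4.7·-1 + -2.5·1 + 5·-0.5 + -0.1·-1.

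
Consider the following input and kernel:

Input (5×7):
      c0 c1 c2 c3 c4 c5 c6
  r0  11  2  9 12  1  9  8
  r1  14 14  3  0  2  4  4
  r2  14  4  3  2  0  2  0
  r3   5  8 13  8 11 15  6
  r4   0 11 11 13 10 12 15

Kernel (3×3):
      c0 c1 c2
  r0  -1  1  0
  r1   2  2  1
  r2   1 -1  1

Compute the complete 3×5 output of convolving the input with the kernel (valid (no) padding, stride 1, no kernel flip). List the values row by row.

63 44 12 1 22
49 8 23 20 8
29 62 60 66 73

Output[0,0]: The receptive field on the input at this output position is [11 2 9 / 14 14 3 / 14 4 3]. Elementwise product with the kernel and sum: 11·-1 + 2·1 + 14·2 + 14·2 + 3·1 + 14·1 + 4·-1 + 3·1.
Output[0,1]: The receptive field on the input at this output position is [2 9 12 / 14 3 0 / 4 3 2]. Elementwise product with the kernel and sum: 2·-1 + 9·1 + 14·2 + 3·2 + 0·1 + 4·1 + 3·-1 + 2·1.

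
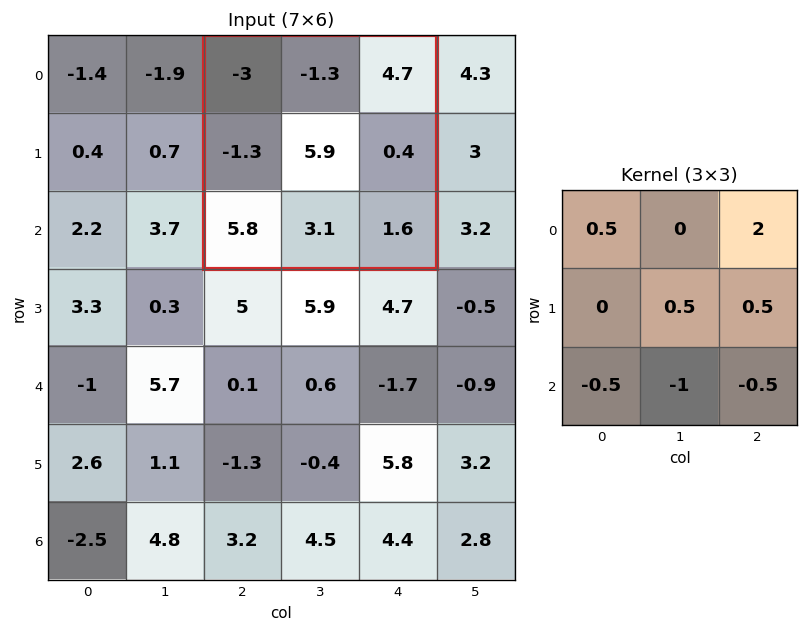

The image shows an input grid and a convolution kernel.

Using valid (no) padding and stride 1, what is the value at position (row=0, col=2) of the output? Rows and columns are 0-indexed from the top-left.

4.25

The receptive field on the input at this output position is [-3 -1.3 4.7 / -1.3 5.9 0.4 / 5.8 3.1 1.6]. Elementwise product with the kernel and sum: -3·0.5 + 4.7·2 + 5.9·0.5 + 0.4·0.5 + 5.8·-0.5 + 3.1·-1 + 1.6·-0.5.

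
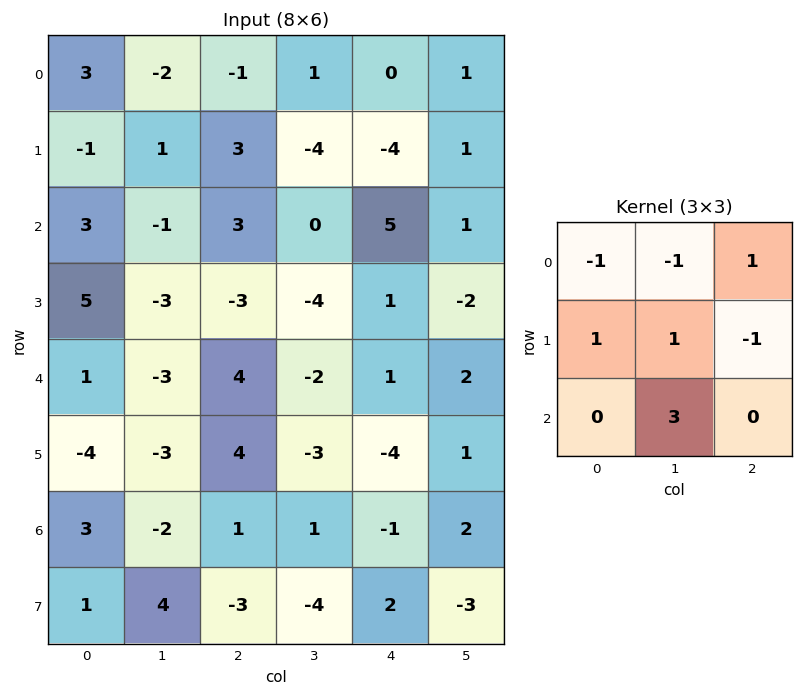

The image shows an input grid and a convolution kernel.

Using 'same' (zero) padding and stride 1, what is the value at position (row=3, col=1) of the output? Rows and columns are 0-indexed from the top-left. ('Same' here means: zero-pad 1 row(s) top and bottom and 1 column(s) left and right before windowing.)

The receptive field on the zero-padded input at this output position is [3 -1 3 / 5 -3 -3 / 1 -3 4]. Elementwise product with the kernel and sum: 3·-1 + -1·-1 + 3·1 + 5·1 + -3·1 + -3·-1 + -3·3.

-3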